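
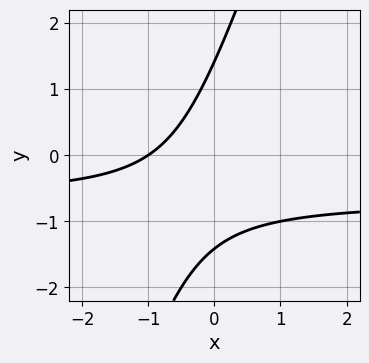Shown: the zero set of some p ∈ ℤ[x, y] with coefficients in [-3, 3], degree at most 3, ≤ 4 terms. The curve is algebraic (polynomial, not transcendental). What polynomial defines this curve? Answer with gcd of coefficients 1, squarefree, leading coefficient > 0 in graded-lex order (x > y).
3*x*y - y^2 + 2*x + 2

First, degree: no degree-1 curve has this shape, so deg p = 2.
Then, observable constraints: it meets the x-axis at x = -1 (among the integer gridlines).
Finally, together with the visible shape, these determine p as stated.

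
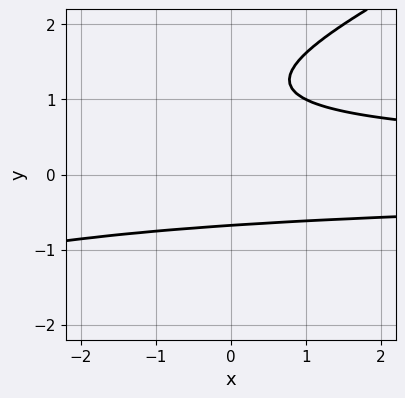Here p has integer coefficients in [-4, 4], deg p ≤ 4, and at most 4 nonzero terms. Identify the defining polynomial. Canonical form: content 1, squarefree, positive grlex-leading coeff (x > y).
x*y^2 - 2*y^3 + 3*y^2 - 2

First, deg p = 3.
Then, from the visible intercepts: no x-intercept at any integer in the box.
Finally, solving for integer coefficients yields p as stated.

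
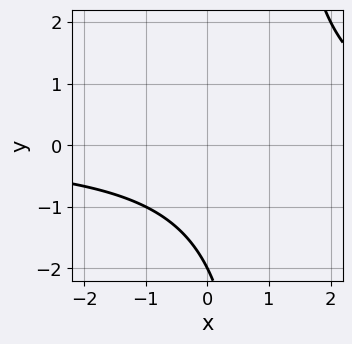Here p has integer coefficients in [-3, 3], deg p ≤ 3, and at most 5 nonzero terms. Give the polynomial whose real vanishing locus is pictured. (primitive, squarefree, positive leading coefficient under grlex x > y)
(a) deg p = 2. The shape is more complex than any degree-1 curve.
(b) Checking where it meets the axes: the curve avoids every integer x-axis point in the box; one y-axis crossing is at y = -2.
(c) Putting this together gives p.

x*y - y - 2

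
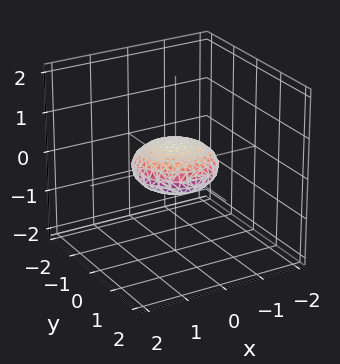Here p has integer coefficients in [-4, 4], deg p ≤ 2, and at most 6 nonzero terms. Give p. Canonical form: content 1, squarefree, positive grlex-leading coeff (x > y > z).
deg p = 2. No degree-1 surface has this shape.
Symmetries: rotational symmetry about the z-axis ⇒ p depends on x, y only through x² + y².
Checking where it meets the axes: a circular section at z = 0 has radius exactly 1; the y-axis gridline crossings are at y ∈ {-1, 1}; among the integer gridlines, it crosses the x-axis at x ∈ {-1, 1}.
Putting this together gives p.

x^2 + y^2 + 3*z^2 - 1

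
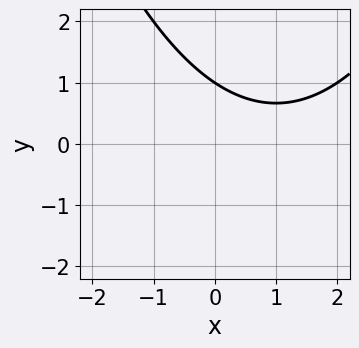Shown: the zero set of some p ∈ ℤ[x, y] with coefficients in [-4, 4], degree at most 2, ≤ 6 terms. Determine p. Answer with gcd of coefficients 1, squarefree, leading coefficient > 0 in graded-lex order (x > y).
x^2 - 2*x - 3*y + 3

(a) Degree: a generic line meets the curve in up to 2 points, so deg p = 2.
(b) Observable constraints: it misses every integer gridline on the x-axis; one y-axis crossing is at y = 1.
(c) Assembling these constraints gives the stated polynomial.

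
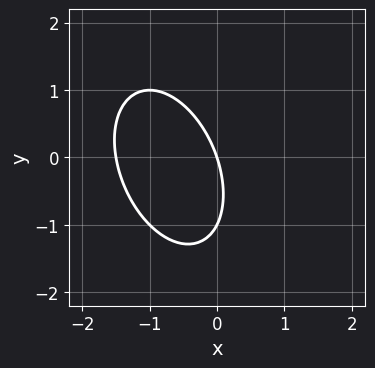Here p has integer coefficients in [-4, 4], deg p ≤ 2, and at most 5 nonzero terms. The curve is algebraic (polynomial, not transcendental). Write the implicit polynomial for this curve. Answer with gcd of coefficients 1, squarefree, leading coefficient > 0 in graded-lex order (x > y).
2*x^2 + x*y + y^2 + 3*x + y

Degree: a generic line meets the curve in up to 2 points, so deg p = 2.
Observable constraints: one x-axis crossing is at x = 0; the y-axis gridline crossings are at y ∈ {-1, 0}.
These observations pin down the coefficients.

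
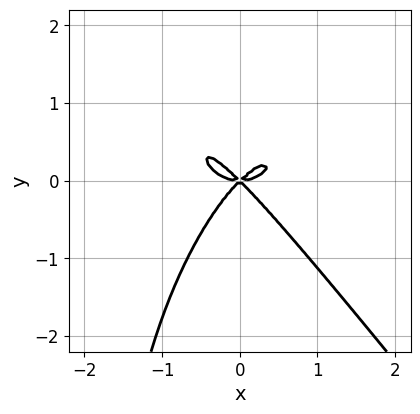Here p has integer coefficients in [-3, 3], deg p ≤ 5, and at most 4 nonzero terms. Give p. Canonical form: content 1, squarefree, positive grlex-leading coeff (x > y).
2*x^4 + x*y^3 - 2*x^2*y + 2*y^3

1. Degree: no degree-3 curve has this shape, so deg p = 4.
2. From the axis intercepts and sections: it crosses the y-axis at the gridline y = 0; one x-axis crossing is at x = 0.
3. Solving for integer coefficients yields p as stated.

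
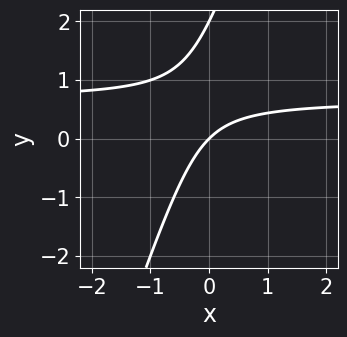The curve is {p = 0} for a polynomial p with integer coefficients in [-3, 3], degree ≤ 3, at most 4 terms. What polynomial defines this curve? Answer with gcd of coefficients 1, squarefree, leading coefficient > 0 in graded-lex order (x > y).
3*x*y - y^2 - 2*x + 2*y

(a) Degree: a generic line meets the curve in up to 2 points, so deg p = 2.
(b) Against the integer gridlines: one x-axis crossing is at x = 0; the y-axis gridline crossings are at y ∈ {0, 2}.
(c) Solving for integer coefficients yields p as stated.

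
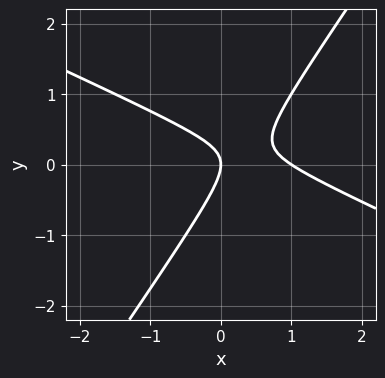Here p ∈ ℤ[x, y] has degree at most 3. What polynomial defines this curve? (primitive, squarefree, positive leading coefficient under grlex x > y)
2*x^2 + 3*x*y - 3*y^2 - 2*x

First, deg p = 2. No degree-1 curve has this shape.
Next, reading off the gridlines: it meets the y-axis at y = 0 (among the integer gridlines); the x-axis gridline crossings are at x ∈ {0, 1}.
Finally, together with the visible shape, these determine p as stated.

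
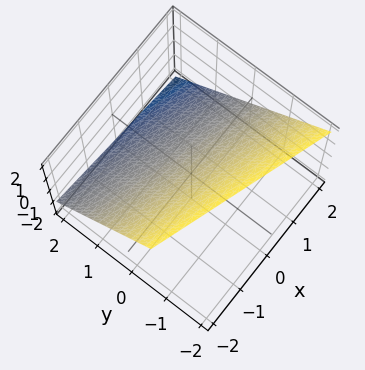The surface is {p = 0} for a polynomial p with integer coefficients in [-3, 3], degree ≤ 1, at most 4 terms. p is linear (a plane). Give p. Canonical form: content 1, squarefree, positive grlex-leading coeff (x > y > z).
1. deg p = 1. Every cross-section is a straight line — this is a plane.
2. Reading off the gridlines: one x-axis crossing is at x = 2.
3. These observations pin down the coefficients.

x + 3*y + 3*z - 2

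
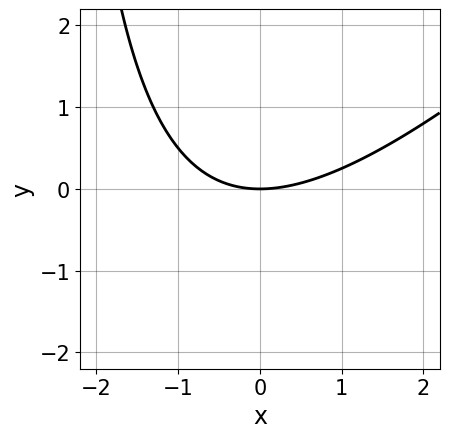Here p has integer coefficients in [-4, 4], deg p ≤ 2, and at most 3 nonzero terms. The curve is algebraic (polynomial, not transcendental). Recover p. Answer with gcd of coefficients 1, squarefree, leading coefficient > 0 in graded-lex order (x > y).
x^2 - x*y - 3*y

1. The degree is 2 — no degree-1 curve has this shape.
2. Observable constraints: it meets the y-axis at y = 0 (among the integer gridlines); it meets the x-axis at x = 0 (among the integer gridlines).
3. The integer polynomial consistent with all of this is the stated p.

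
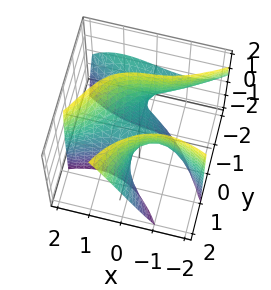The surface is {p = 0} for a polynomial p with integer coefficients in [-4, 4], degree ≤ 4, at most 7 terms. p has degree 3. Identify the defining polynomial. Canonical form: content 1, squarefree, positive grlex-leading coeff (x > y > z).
Degree: no degree-2 surface has this shape, so deg p = 3.
Checking where it meets the axes: it meets the x-axis at x = 0 (among the integer gridlines); the visible y-axis segment lies entirely on the surface; one z-axis crossing is at z = 0.
Fitting integer coefficients to these (and the overall shape) gives p.

x^3 - 2*x*y^2 + 2*y^2*z - 3*x*y - 2*z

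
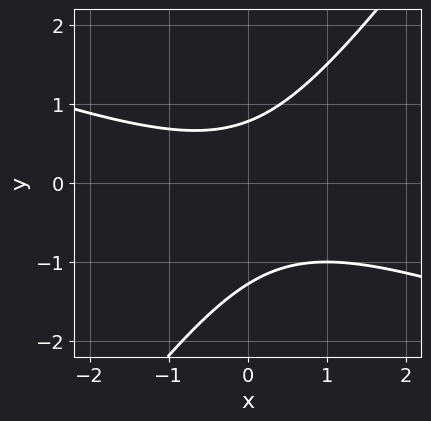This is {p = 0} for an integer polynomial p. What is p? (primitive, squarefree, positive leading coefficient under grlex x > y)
(a) The degree is 2 — the shape is more complex than any degree-1 curve.
(b) From the visible intercepts: it misses every integer gridline on the x-axis.
(c) Fitting integer coefficients to these (and the overall shape) gives p.

x^2 + 2*x*y - 2*y^2 - y + 2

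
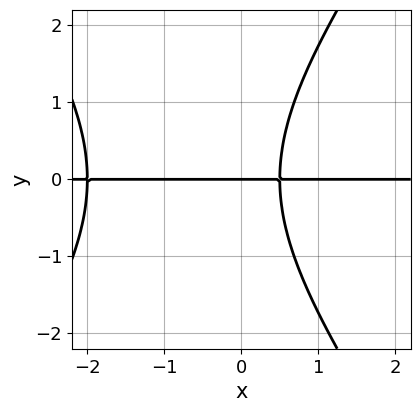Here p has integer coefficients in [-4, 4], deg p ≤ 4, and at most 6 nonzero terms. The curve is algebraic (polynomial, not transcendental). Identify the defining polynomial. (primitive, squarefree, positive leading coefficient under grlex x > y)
(a) deg p = 3. No degree-2 curve has this shape.
(b) Reading off the gridlines: it crosses the y-axis at the gridline y = 0; every point of the x-axis in the box is on the curve.
(c) Assembling these constraints gives the stated polynomial.

2*x^2*y - y^3 + 3*x*y - 2*y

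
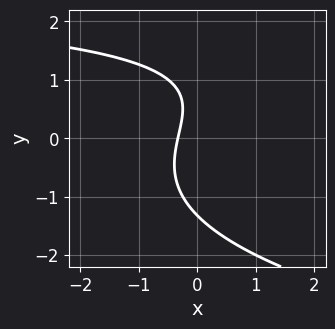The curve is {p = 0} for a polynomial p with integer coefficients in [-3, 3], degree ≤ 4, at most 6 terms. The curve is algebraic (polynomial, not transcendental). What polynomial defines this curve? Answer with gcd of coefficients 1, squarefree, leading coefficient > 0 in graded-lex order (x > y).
(a) Degree: a generic line meets the curve in up to 3 points, so deg p = 3.
(b) The integer polynomial consistent with all of this is the stated p.

y^3 - x*y + 3*x - y + 1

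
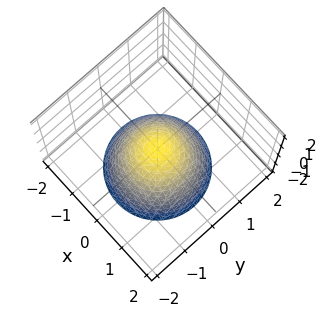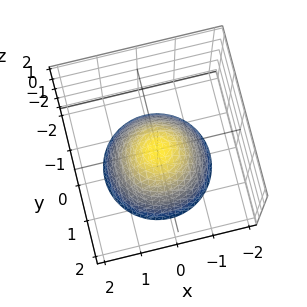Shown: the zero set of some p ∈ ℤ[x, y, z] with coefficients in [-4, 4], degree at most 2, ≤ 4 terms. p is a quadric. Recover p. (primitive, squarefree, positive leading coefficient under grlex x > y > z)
x^2 + y^2 + z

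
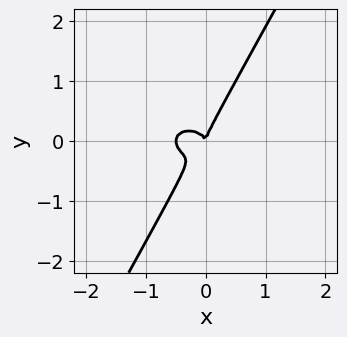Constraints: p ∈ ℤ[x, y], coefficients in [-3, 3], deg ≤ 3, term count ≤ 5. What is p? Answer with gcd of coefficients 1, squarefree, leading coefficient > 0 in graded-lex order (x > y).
First, degree: the shape is more complex than any degree-2 curve, so deg p = 3.
Then, checking where it meets the axes: it crosses the x-axis at the gridline x = 0; it crosses the y-axis at the gridline y = 0.
Finally, assembling these constraints gives the stated polynomial.

2*x^3 + 3*x*y^2 - 2*y^3 + x^2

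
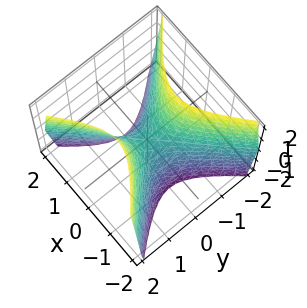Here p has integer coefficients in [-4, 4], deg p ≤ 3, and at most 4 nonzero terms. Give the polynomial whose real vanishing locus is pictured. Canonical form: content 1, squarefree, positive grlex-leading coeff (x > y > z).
2*x^2 - 2*y^2 + z

The degree is 2 — a saddle surface; a quadric.
Symmetries: it's symmetric under x → −x, forcing even powers of x; mirror symmetry y ↦ −y ⇒ only even powers of y.
Observable constraints: one y-axis crossing is at y = 0; one x-axis crossing is at x = 0; it meets the z-axis at z = 0 (among the integer gridlines).
Assembling these constraints gives the stated polynomial.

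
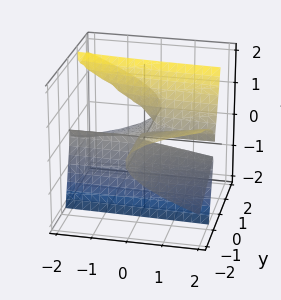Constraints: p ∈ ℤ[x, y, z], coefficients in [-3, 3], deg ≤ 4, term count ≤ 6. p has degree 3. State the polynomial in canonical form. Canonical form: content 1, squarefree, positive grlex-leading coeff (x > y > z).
x*y^2 + 3*y*z^2 - z^3 - y*z

First, the degree is 3 — the shape is more complex than any degree-2 surface.
Then, checking where it meets the axes: the visible x-axis segment lies entirely on the surface; one z-axis crossing is at z = 0; the visible y-axis segment lies entirely on the surface.
Finally, fitting integer coefficients to these (and the overall shape) gives p.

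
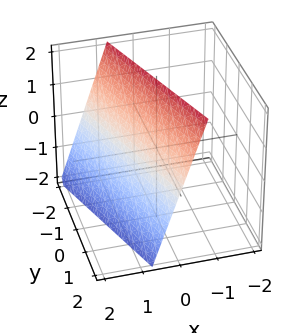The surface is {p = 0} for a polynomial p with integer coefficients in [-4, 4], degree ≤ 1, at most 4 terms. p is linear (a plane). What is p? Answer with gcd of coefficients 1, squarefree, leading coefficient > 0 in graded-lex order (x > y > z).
3*x + y + z - 2

deg p = 1. The surface is flat (a plane).
From the visible intercepts: one z-axis crossing is at z = 2; one y-axis crossing is at y = 2.
Assembling these constraints gives the stated polynomial.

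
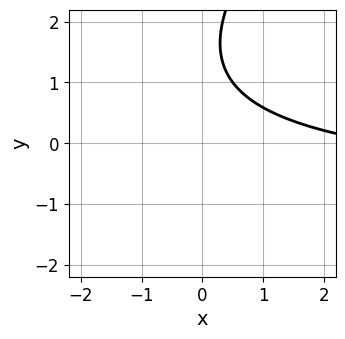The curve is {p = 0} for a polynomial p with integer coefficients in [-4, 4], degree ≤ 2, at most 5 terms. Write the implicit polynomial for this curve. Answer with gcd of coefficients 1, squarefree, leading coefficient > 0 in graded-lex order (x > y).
x*y - y^2 + x + 3*y - 3

(a) deg p = 2. The shape is more complex than any degree-1 curve.
(b) Reading off the gridlines: no y-intercept at any integer in the box; it misses every integer gridline on the x-axis.
(c) Solving for integer coefficients yields p as stated.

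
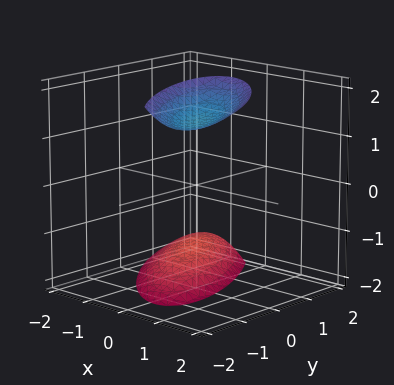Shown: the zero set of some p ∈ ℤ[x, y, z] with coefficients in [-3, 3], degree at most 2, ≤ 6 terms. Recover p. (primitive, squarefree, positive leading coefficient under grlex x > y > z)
The picture has 2 separate pieces. They look like related sheets of one shape, so recover p as a whole.
The degree is 2 — a generic line meets the surface in up to 2 points.
From the axis intercepts and sections: the surface avoids every integer x-axis point in the box; no y-intercept at any integer in the box.
Putting this together gives p.

2*x^2 + 2*x*y - x*z + y^2 - z^2 + 3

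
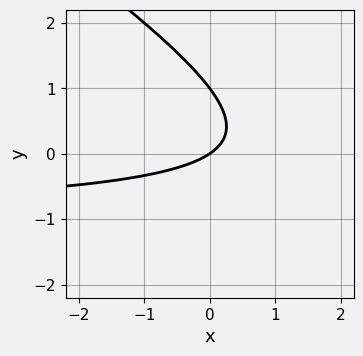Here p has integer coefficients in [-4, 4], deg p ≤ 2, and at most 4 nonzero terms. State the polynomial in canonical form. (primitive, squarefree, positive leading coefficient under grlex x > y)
(a) deg p = 2. A generic line meets the curve in up to 2 points.
(b) Checking where it meets the axes: it meets the x-axis at x = 0 (among the integer gridlines); the y-axis gridline crossings are at y ∈ {0, 1}.
(c) Matching integer coefficients to the picture gives p.

2*x*y + 3*y^2 + 2*x - 3*y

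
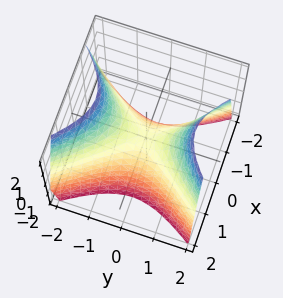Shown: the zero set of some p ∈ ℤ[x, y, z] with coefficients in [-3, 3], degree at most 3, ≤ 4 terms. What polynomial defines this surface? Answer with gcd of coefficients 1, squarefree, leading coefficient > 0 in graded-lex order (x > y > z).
1. deg p = 2. A saddle surface; a quadric.
2. Symmetries: it's symmetric under y → −y, forcing even powers of y; it's symmetric under x → −x, forcing even powers of x.
3. Observable constraints: it meets the z-axis at z = 0 (among the integer gridlines); it crosses the y-axis at the gridline y = 0; it meets the x-axis at x = 0 (among the integer gridlines).
4. The integer polynomial consistent with all of this is the stated p.

3*x^2 - 2*y^2 + 2*z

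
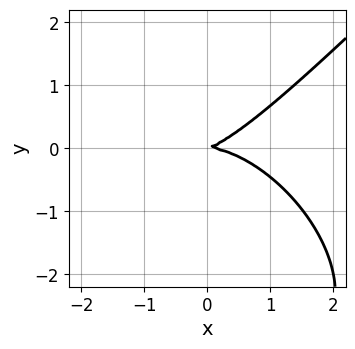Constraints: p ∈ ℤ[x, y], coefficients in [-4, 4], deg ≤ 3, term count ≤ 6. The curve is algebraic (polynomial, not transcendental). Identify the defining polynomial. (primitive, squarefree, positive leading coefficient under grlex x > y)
x^3 - y^3 + x*y - 3*y^2

(a) deg p = 3. The shape is more complex than any degree-2 curve.
(b) Checking where it meets the axes: it crosses the x-axis at the gridline x = 0; it crosses the y-axis at the gridline y = 0.
(c) Assembling these constraints gives the stated polynomial.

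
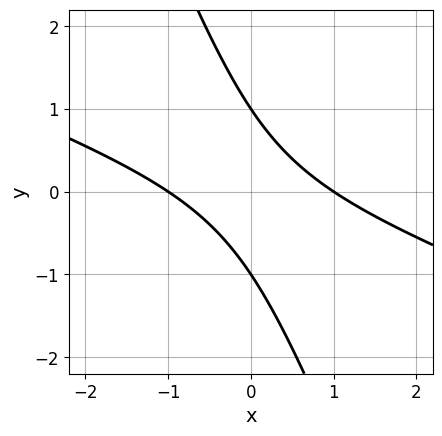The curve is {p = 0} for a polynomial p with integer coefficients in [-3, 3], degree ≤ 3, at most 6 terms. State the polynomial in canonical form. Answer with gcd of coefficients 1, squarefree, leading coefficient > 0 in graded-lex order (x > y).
x^2 + 3*x*y + y^2 - 1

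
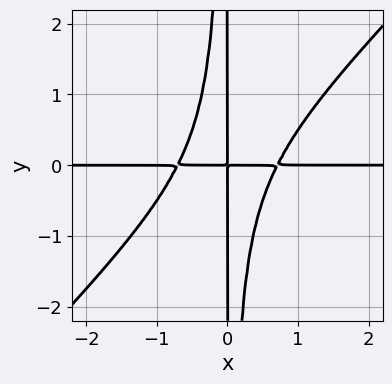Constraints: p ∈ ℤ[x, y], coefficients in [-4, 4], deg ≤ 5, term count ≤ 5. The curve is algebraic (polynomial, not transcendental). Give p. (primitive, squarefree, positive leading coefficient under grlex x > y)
2*x^3*y - 2*x^2*y^2 - x*y

1. The degree is 4 — the shape is more complex than any degree-3 curve.
2. From the visible intercepts: the visible y-axis segment lies entirely on the curve; the visible x-axis segment lies entirely on the curve.
3. These observations pin down the coefficients.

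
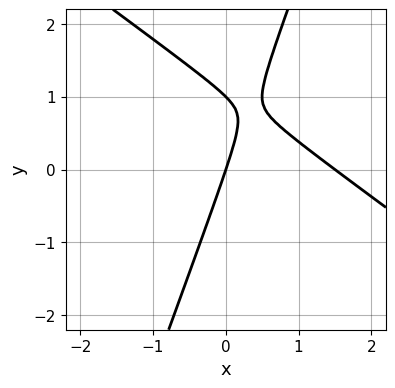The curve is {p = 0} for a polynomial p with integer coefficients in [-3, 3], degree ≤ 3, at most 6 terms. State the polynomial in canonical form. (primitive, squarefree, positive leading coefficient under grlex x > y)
2*x^2 + 2*x*y - y^2 - 3*x + y

1. The degree is 2 — no degree-1 curve has this shape.
2. From the visible intercepts: one x-axis crossing is at x = 0; among the integer gridlines, it crosses the y-axis at y ∈ {0, 1}.
3. Together with the visible shape, these determine p as stated.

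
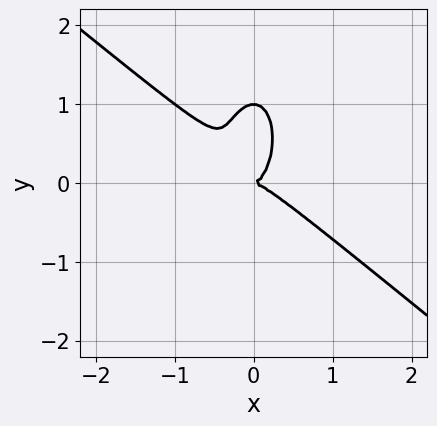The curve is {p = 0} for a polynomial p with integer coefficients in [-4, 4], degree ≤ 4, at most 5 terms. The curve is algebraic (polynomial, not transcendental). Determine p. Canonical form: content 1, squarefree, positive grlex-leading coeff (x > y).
3*x^3 + 3*x^2*y + y^3 - y^2

(a) Degree: a generic line meets the curve in up to 3 points, so deg p = 3.
(b) Checking where it meets the axes: one x-axis crossing is at x = 0; the y-axis gridline crossings are at y ∈ {0, 1}.
(c) Solving for integer coefficients yields p as stated.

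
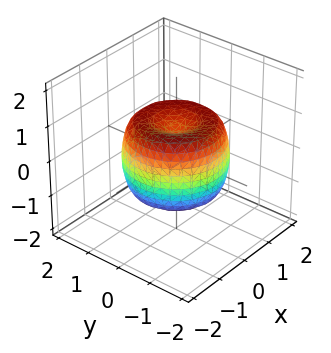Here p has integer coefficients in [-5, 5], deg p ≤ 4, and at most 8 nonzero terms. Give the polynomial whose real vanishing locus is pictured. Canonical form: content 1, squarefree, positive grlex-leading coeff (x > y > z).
2*x^4 + 4*x^2*y^2 + 2*y^4 - 3*x^2 - 3*y^2 + 2*z^2 - 1

Degree: the shape is more complex than any degree-3 surface, so deg p = 4.
Symmetries: the surface is invariant under rotation about z: p = q(x² + y², z).
From the axis intercepts and sections: a circular section at z = -1 has radius between 0 and 1.
Together with the visible shape, these determine p as stated.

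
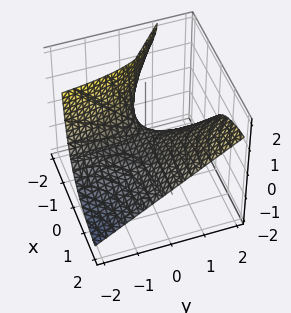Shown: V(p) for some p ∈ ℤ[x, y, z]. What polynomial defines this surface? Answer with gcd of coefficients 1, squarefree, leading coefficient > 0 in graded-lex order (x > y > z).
The degree is 2 — a generic line meets the surface in up to 2 points.
Observable constraints: the visible y-axis segment lies entirely on the surface; one z-axis crossing is at z = 0.
Solving for integer coefficients yields p as stated.

x*y - x*z - z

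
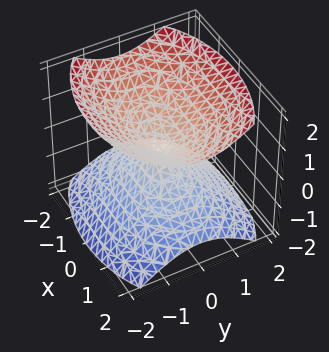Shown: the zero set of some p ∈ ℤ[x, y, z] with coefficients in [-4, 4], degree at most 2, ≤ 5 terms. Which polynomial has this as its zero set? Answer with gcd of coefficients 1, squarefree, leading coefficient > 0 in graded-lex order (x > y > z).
First, I count 2 distinct pieces. They look like related sheets of one shape, so recover p as a whole.
Next, deg p = 2. A double cone through the origin; a quadric.
Then, symmetries: it's symmetric under y → −y, forcing even powers of y; it's symmetric under z → −z, forcing even powers of z; it's symmetric under x → −x, forcing even powers of x.
Then, from the axis intercepts and sections: it crosses the y-axis at the gridline y = 0; it crosses the x-axis at the gridline x = 0; one z-axis crossing is at z = 0.
Finally, these observations pin down the coefficients.

x^2 + 2*y^2 - 2*z^2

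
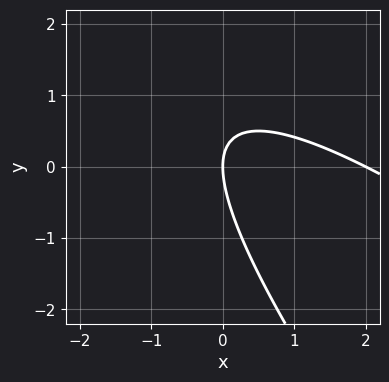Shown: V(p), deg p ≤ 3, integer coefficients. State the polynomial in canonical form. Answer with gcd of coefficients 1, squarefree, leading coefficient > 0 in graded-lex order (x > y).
deg p = 2. The shape is more complex than any degree-1 curve.
Checking where it meets the axes: among the integer gridlines, it crosses the x-axis at x ∈ {0, 2}; one y-axis crossing is at y = 0.
Matching integer coefficients to the picture gives p.

x^2 + 2*x*y + y^2 - 2*x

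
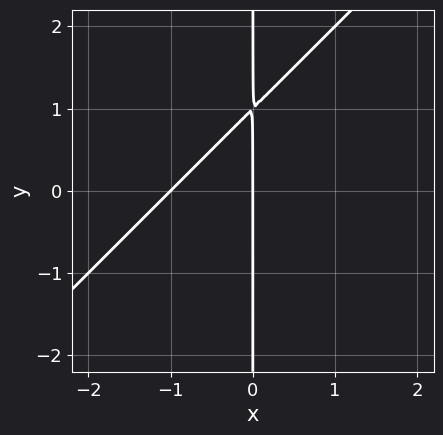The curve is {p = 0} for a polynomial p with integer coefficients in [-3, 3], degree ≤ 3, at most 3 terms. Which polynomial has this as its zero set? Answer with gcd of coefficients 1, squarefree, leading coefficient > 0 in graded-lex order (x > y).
x^2 - x*y + x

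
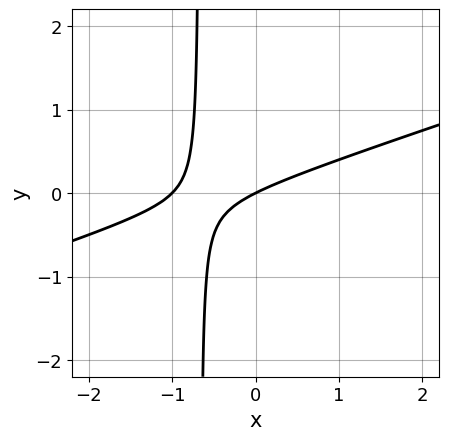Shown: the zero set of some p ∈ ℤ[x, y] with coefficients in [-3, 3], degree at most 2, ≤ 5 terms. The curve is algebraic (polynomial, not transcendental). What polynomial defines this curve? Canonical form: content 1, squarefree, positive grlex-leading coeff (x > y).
x^2 - 3*x*y + x - 2*y

First, the degree is 2 — a generic line meets the curve in up to 2 points.
Next, reading off the gridlines: it meets the y-axis at y = 0 (among the integer gridlines); among the integer gridlines, it crosses the x-axis at x ∈ {-1, 0}.
Finally, assembling these constraints gives the stated polynomial.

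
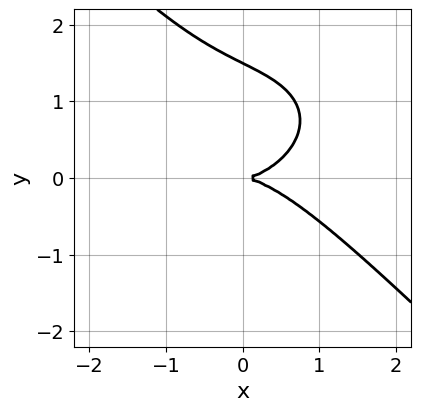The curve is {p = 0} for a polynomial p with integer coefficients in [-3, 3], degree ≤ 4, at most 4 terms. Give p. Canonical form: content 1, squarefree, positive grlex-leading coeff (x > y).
x^3 + x*y^2 + 2*y^3 - 3*y^2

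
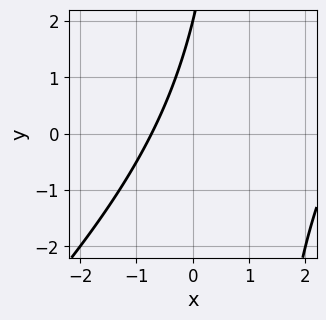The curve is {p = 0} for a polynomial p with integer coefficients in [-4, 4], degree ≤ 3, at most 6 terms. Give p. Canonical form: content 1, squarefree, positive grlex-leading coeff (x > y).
First, deg p = 2. A generic line meets the curve in up to 2 points.
Then, from the axis intercepts and sections: it meets the y-axis at y = 2 (among the integer gridlines).
Finally, putting this together gives p.

x^2 - x*y - 2*x + y - 2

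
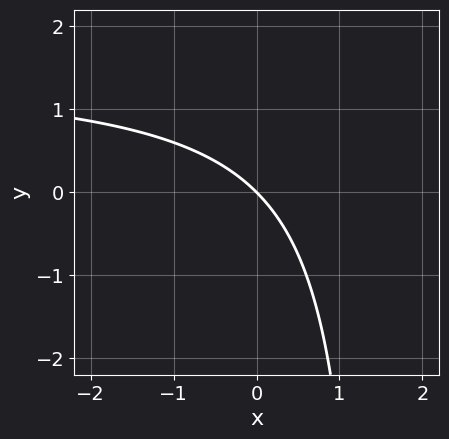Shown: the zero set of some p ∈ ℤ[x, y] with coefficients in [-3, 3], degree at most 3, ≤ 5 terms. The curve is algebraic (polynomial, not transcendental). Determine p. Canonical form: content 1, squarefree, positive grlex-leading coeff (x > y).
2*x*y - 3*x - 3*y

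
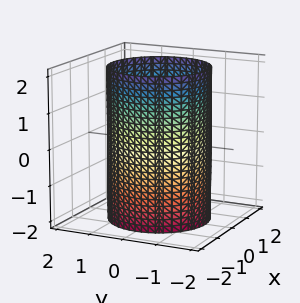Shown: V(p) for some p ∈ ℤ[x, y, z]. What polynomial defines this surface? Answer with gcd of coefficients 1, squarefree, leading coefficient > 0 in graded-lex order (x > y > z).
x^2 + y^2 - 2

First, degree: a cylinder; a quadric, so deg p = 2.
Then, symmetries: the surface is invariant under rotation about z: p = q(x² + y², z); the z ↦ −z reflection is a symmetry, so z appears only in even powers.
Next, from the axis intercepts and sections: a circular section at z = 2 has radius between 1 and 2; the surface avoids every integer z-axis point in the box.
Finally, assembling these constraints gives the stated polynomial.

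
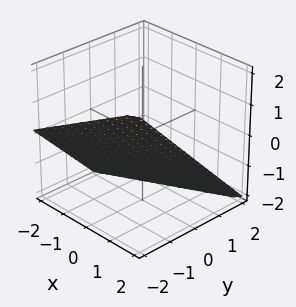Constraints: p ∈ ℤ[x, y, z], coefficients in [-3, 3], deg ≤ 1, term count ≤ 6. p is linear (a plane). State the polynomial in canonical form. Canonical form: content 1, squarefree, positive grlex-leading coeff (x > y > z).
x - 2*y - 2*z - 2

First, degree: every cross-section is a straight line — this is a plane, so deg p = 1.
Then, observable constraints: it meets the z-axis at z = -1 (among the integer gridlines); one y-axis crossing is at y = -1.
Finally, together with the visible shape, these determine p as stated. Check: (2, 0, 0) on the x-axis lies on the surface, and p(2, 0, 0) = 0. ✓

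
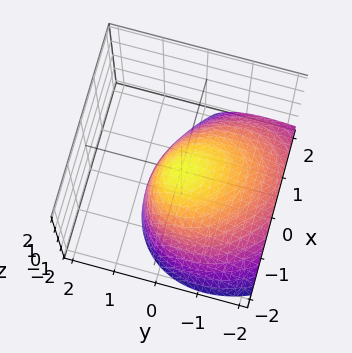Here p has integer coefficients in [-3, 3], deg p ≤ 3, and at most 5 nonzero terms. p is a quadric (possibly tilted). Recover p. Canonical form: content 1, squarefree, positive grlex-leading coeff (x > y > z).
1. deg p = 2.
2. From the axis intercepts and sections: it meets the y-axis at y = 0 (among the integer gridlines); it meets the z-axis at z = 0 (among the integer gridlines).
3. Fitting integer coefficients to these (and the overall shape) gives p.

2*x^2 + x*y + 2*y^2 - 3*y*z + 3*z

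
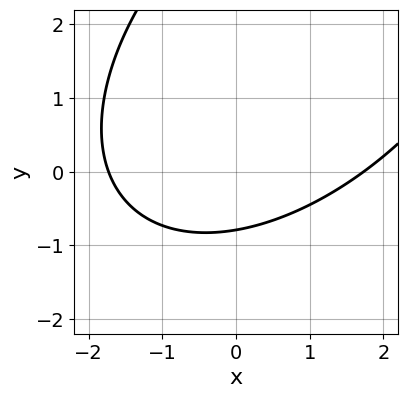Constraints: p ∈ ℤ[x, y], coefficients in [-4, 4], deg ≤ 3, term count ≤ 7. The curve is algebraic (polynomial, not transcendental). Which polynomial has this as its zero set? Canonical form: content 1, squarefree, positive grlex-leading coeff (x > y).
x^2 - x*y + y^2 - 3*y - 3

1. Degree: no degree-1 curve has this shape, so deg p = 2.
2. The integer polynomial consistent with all of this is the stated p.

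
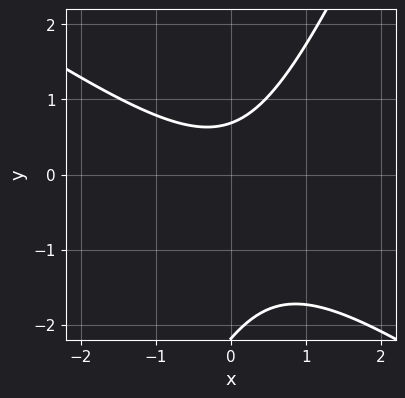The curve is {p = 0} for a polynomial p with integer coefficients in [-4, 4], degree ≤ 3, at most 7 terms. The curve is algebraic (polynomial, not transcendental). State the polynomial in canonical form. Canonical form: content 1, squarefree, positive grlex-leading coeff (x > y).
3*x^2 + 3*x*y - 2*y^2 - 3*y + 3

1. Degree: a generic line meets the curve in up to 2 points, so deg p = 2.
2. From the axis intercepts and sections: it misses every integer gridline on the x-axis.
3. Together with the visible shape, these determine p as stated.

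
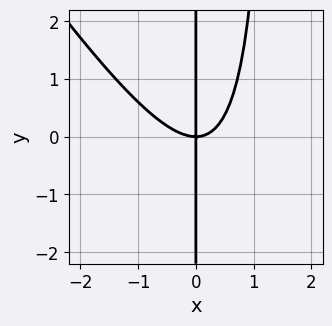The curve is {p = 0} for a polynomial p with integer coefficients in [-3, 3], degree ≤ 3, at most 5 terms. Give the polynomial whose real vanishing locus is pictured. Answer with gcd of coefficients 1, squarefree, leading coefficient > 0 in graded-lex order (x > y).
3*x^3 + 2*x^2*y - 3*x*y

deg p = 3. A generic line meets the curve in up to 3 points.
Checking where it meets the axes: every point of the y-axis in the box is on the curve; it crosses the x-axis at the gridline x = 0.
Assembling these constraints gives the stated polynomial.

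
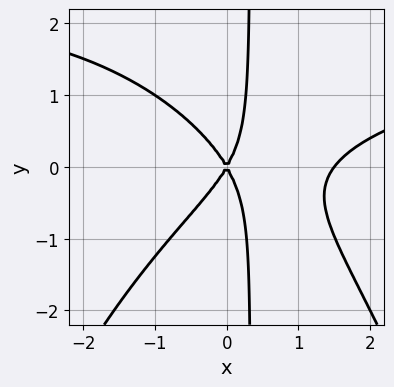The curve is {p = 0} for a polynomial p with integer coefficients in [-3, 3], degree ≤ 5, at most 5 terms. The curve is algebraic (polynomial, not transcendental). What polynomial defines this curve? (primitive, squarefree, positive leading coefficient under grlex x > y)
x^3*y - 2*x^3 + 3*x*y^2 + 3*x^2 - y^2

Degree: no degree-3 curve has this shape, so deg p = 4.
Against the integer gridlines: one x-axis crossing is at x = 0; one y-axis crossing is at y = 0.
The integer polynomial consistent with all of this is the stated p.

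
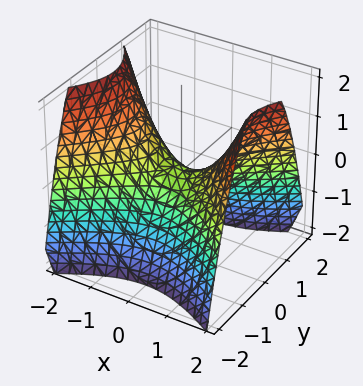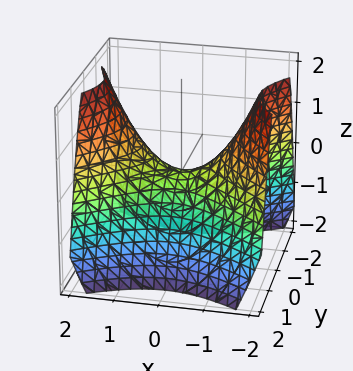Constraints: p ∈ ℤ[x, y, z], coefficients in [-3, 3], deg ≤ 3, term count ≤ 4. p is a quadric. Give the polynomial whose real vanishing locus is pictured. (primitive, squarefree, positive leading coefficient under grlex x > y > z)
First, the degree is 2 — a hyperbolic paraboloid; a quadric.
Next, symmetries: the x ↦ −x reflection is a symmetry, so x appears only in even powers; it's symmetric under y → −y, forcing even powers of y.
Next, from the visible intercepts: it crosses the x-axis at the gridline x = 0; one y-axis crossing is at y = 0; it crosses the z-axis at the gridline z = 0.
Finally, fitting integer coefficients to these (and the overall shape) gives p.

2*x^2 - 3*y^2 - 3*z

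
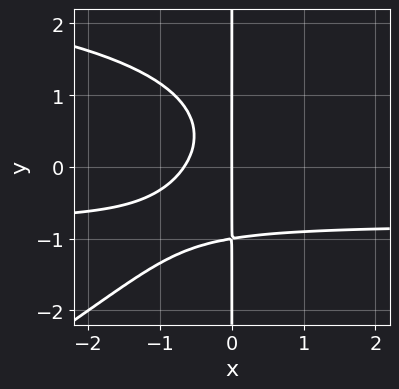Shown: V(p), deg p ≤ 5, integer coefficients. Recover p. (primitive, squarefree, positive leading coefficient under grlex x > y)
1. deg p = 4. No degree-3 curve has this shape.
2. Reading off the gridlines: it crosses the x-axis at the gridline x = 0; the visible y-axis segment lies entirely on the curve.
3. Matching integer coefficients to the picture gives p.

x^2*y^2 - 2*x*y^3 - 3*x^2*y - 3*x^2 - 2*x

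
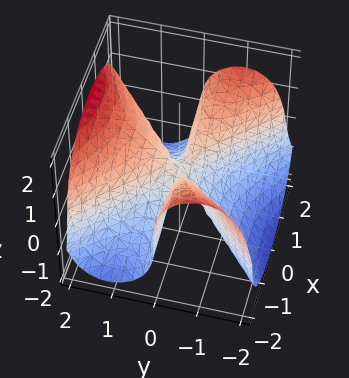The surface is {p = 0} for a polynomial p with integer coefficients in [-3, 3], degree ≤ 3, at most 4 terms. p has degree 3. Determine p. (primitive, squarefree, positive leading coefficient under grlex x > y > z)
Degree: the shape is more complex than any degree-2 surface, so deg p = 3.
Against the integer gridlines: every point of the x-axis in the box is on the surface; it crosses the z-axis at the gridline z = 0.
Fitting integer coefficients to these (and the overall shape) gives p.

3*x^2*y - 3*y^3 + y^2*z + 2*z^3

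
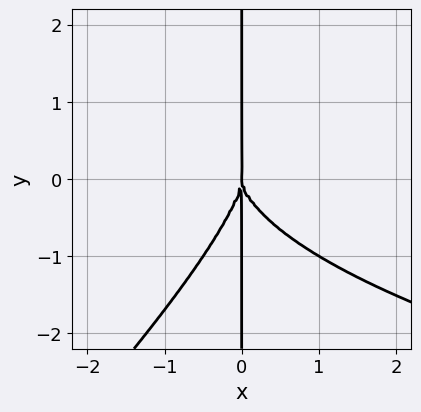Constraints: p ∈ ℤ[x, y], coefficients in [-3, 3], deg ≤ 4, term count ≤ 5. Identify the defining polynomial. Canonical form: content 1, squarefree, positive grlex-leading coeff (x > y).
x^2*y^2 - x*y^3 - 2*x^3

Degree: the shape is more complex than any degree-3 curve, so deg p = 4.
Checking where it meets the axes: the visible y-axis segment lies entirely on the curve; it crosses the x-axis at the gridline x = 0.
Together with the visible shape, these determine p as stated.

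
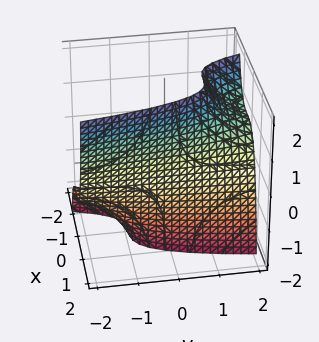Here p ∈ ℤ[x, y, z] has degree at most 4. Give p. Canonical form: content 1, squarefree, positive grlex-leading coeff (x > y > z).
2*x^3 + y*z - 2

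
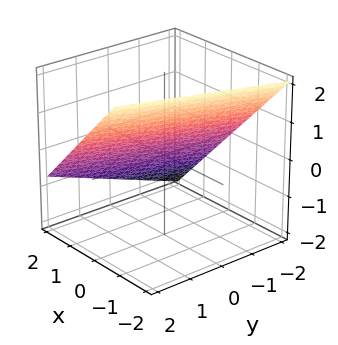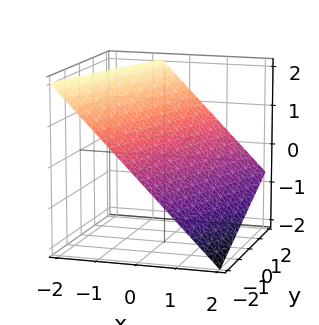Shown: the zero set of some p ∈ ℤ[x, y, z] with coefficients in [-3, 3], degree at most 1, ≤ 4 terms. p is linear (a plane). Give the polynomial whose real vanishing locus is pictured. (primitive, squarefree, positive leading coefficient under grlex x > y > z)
First, degree: every cross-section is a straight line — this is a plane, so deg p = 1.
Next, reading off the gridlines: it meets the y-axis at y = -2 (among the integer gridlines).
Finally, these observations pin down the coefficients.

3*x - y + 3*z - 2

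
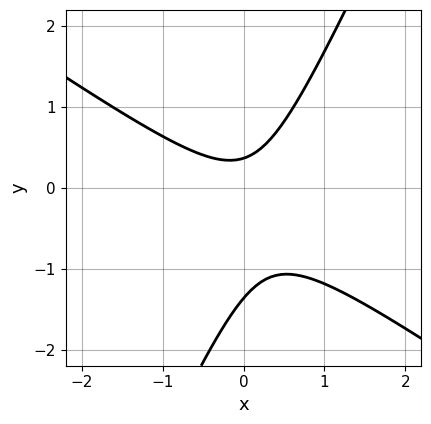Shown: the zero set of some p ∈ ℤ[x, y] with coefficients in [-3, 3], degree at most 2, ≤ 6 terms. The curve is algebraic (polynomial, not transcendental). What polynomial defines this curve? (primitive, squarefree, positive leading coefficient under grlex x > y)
1. Degree: the shape is more complex than any degree-1 curve, so deg p = 2.
2. Observable constraints: it misses every integer gridline on the x-axis.
3. Assembling these constraints gives the stated polynomial.

3*x^2 + 3*x*y - 2*y^2 - 2*y + 1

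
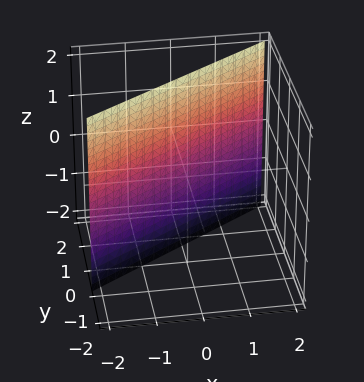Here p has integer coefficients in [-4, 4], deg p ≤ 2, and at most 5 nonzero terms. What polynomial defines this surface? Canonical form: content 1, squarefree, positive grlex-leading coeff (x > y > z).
2*x - 3*y + 2

First, degree: the surface is flat (a plane), so deg p = 1.
Then, observable constraints: it meets the x-axis at x = -1 (among the integer gridlines); the surface avoids every integer z-axis point in the box.
Finally, these observations pin down the coefficients.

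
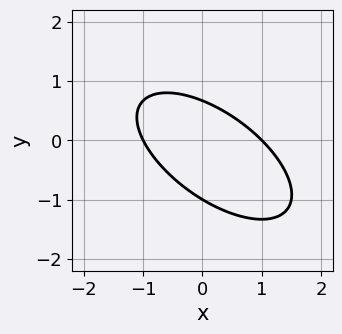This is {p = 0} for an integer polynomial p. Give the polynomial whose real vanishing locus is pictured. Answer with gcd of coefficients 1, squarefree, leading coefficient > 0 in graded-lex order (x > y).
2*x^2 + 3*x*y + 3*y^2 + y - 2

First, degree: no degree-1 curve has this shape, so deg p = 2.
Then, against the integer gridlines: it meets the y-axis at y = -1 (among the integer gridlines); among the integer gridlines, it crosses the x-axis at x ∈ {-1, 1}.
Finally, putting this together gives p.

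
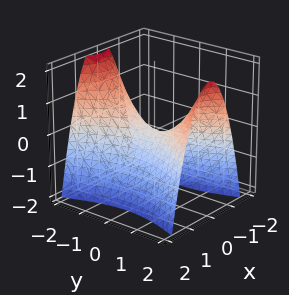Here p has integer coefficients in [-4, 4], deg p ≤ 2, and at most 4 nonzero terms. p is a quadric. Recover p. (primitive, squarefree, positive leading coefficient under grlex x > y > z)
3*x^2 - y^2 + 2*z

First, the degree is 2 — a saddle surface; a quadric.
Next, symmetries: it's symmetric under y → −y, forcing even powers of y; the x ↦ −x reflection is a symmetry, so x appears only in even powers.
Next, reading off the gridlines: one x-axis crossing is at x = 0; one z-axis crossing is at z = 0.
Finally, assembling these constraints gives the stated polynomial.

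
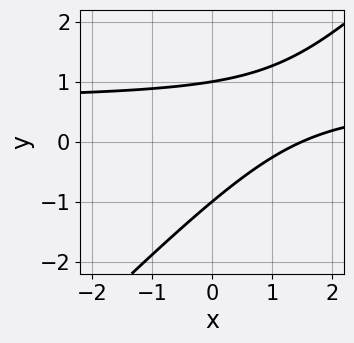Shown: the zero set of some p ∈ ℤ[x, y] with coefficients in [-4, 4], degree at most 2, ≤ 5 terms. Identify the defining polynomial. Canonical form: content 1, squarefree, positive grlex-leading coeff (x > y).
3*x*y - 3*y^2 - 2*x + 3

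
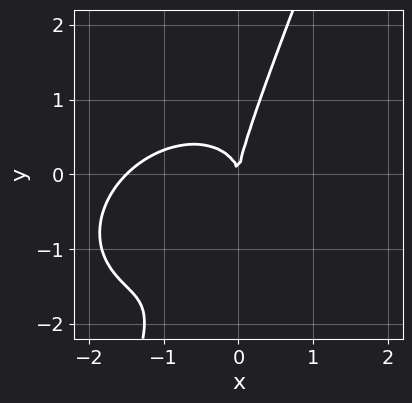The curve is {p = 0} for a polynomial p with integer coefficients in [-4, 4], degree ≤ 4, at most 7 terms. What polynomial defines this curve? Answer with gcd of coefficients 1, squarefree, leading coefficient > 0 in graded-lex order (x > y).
2*x^3 - 2*x^2*y + 3*x*y^2 - y^3 + 3*x^2

1. Degree: the shape is more complex than any degree-2 curve, so deg p = 3.
2. From the axis intercepts and sections: one x-axis crossing is at x = 0; it meets the y-axis at y = 0 (among the integer gridlines).
3. Matching integer coefficients to the picture gives p.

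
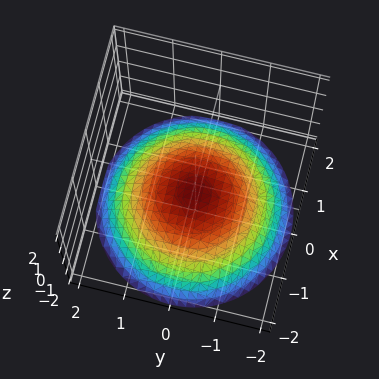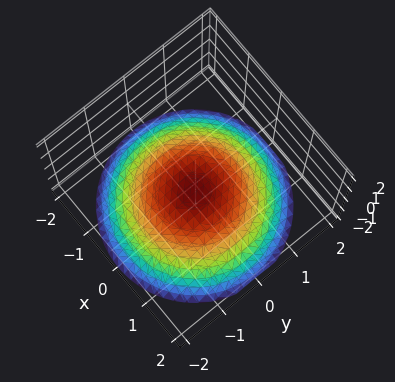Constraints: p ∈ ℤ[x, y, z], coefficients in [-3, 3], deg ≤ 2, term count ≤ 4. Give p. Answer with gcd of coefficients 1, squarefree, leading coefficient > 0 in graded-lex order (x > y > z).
Degree: the shape is more complex than any degree-1 surface, so deg p = 2.
Symmetries: rotational symmetry about the z-axis ⇒ p depends on x, y only through x² + y².
Observable constraints: it misses every integer gridline on the y-axis; a circular section at z = -1 has radius exactly 1; no x-intercept at any integer in the box.
Matching integer coefficients to the picture gives p.

x^2 + y^2 + 3*z + 2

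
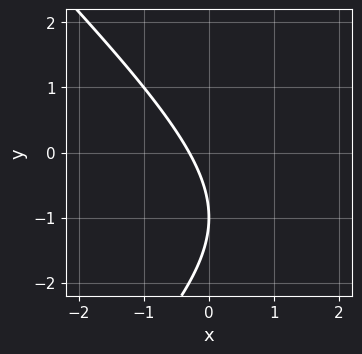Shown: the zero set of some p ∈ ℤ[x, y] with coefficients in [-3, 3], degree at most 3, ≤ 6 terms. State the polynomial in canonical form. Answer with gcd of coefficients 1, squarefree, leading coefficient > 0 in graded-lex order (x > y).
First, degree: no degree-1 curve has this shape, so deg p = 2.
Then, checking where it meets the axes: one y-axis crossing is at y = -1.
Finally, assembling these constraints gives the stated polynomial.

x^2 - y^2 - 3*x - 2*y - 1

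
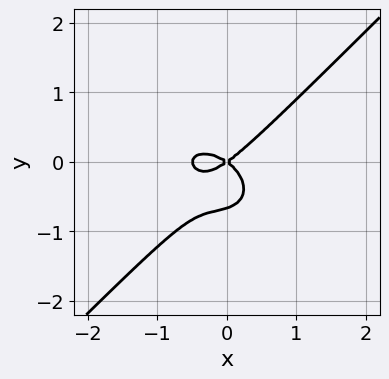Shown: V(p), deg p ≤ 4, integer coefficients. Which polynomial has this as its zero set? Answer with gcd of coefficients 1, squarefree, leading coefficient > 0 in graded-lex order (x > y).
(a) deg p = 3.
(b) Reading off the gridlines: it meets the y-axis at y = 0 (among the integer gridlines); it meets the x-axis at x = 0 (among the integer gridlines).
(c) Putting this together gives p.

2*x^3 + x*y^2 - 3*y^3 + x^2 - 2*y^2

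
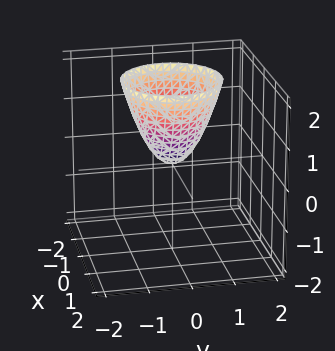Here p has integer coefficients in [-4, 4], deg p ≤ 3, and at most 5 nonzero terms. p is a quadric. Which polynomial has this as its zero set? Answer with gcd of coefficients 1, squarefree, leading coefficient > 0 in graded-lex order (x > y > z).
3*x^2 + 3*y^2 - 2*z

First, the degree is 2 — a paraboloid; a quadric.
Next, symmetries: the z-axis is an axis of rotation, so x and y enter only as x² + y².
Then, from the axis intercepts and sections: one x-axis crossing is at x = 0; a circular section at z = 2 has radius between 1 and 2; it meets the y-axis at y = 0 (among the integer gridlines); it crosses the z-axis at the gridline z = 0.
Finally, together with the visible shape, these determine p as stated.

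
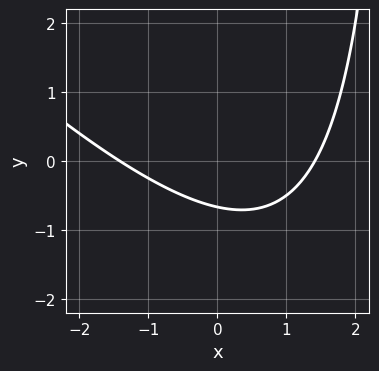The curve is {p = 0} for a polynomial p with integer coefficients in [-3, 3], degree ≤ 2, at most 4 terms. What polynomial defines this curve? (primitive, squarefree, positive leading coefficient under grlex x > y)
x^2 + x*y - 3*y - 2

(a) Degree: the shape is more complex than any degree-1 curve, so deg p = 2.
(b) Putting this together gives p.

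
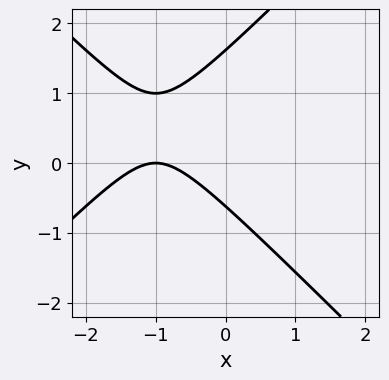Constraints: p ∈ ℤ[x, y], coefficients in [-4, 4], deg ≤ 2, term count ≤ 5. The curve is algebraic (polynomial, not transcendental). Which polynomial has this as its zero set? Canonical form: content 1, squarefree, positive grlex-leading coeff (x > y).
x^2 - y^2 + 2*x + y + 1

1. The degree is 2 — no degree-1 curve has this shape.
2. Checking where it meets the axes: one x-axis crossing is at x = -1.
3. Putting this together gives p.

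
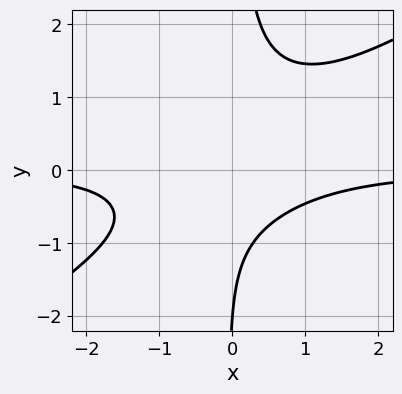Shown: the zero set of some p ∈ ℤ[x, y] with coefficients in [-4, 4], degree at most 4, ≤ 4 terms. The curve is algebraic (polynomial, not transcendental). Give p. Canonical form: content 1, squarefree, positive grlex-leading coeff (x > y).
2*x^2*y - 3*x*y^2 + y + 2

The degree is 3 — a generic line meets the curve in up to 3 points.
Checking where it meets the axes: it meets the y-axis at y = -2 (among the integer gridlines); the curve avoids every integer x-axis point in the box.
Fitting integer coefficients to these (and the overall shape) gives p.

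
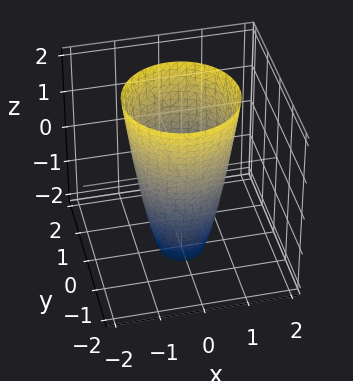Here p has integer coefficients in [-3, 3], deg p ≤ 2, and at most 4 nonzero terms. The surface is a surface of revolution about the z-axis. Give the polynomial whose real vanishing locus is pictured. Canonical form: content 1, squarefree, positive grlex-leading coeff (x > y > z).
3*x^2 + 3*y^2 - z - 3

1. Degree: no degree-1 surface has this shape, so deg p = 2.
2. Symmetry: the surface is invariant under rotation about z: p = q(x² + y², z).
3. Checking where it meets the axes: among the integer gridlines, it crosses the y-axis at y ∈ {-1, 1}; among the integer gridlines, it crosses the x-axis at x ∈ {-1, 1}; the surface avoids every integer z-axis point in the box.
4. The integer polynomial consistent with all of this is the stated p.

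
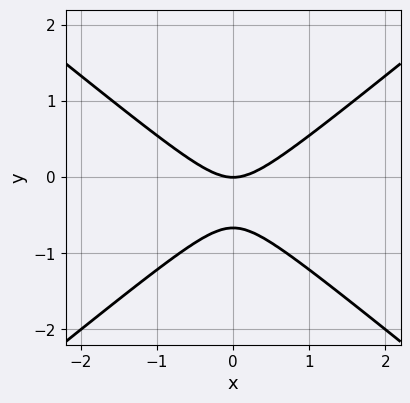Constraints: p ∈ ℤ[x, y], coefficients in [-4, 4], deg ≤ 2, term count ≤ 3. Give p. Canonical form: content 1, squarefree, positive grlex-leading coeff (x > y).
2*x^2 - 3*y^2 - 2*y

(a) Degree: a generic line meets the curve in up to 2 points, so deg p = 2.
(b) Symmetries: the x ↦ −x reflection is a symmetry, so x appears only in even powers.
(c) Reading off the gridlines: it meets the x-axis at x = 0 (among the integer gridlines); one y-axis crossing is at y = 0.
(d) The integer polynomial consistent with all of this is the stated p.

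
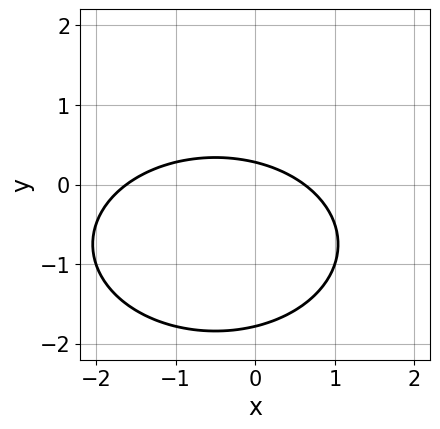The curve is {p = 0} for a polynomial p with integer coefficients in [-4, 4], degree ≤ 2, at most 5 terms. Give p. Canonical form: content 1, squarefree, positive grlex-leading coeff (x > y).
The degree is 2 — a generic line meets the curve in up to 2 points.
Solving for integer coefficients yields p as stated.

x^2 + 2*y^2 + x + 3*y - 1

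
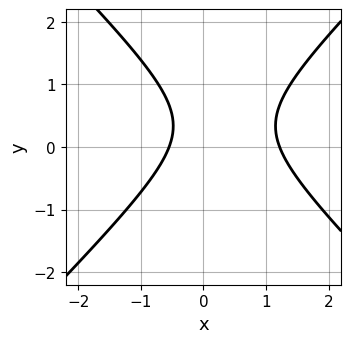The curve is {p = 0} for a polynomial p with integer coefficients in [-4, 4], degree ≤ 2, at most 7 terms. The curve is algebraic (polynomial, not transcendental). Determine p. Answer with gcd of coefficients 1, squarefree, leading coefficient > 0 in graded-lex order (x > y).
3*x^2 - 3*y^2 - 2*x + 2*y - 2

First, deg p = 2.
Next, from the axis intercepts and sections: it misses every integer gridline on the y-axis.
Finally, assembling these constraints gives the stated polynomial.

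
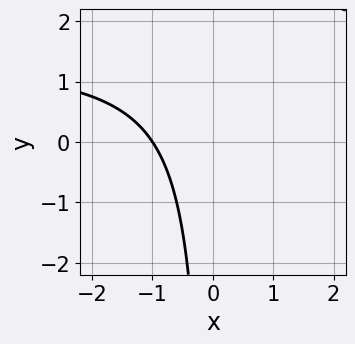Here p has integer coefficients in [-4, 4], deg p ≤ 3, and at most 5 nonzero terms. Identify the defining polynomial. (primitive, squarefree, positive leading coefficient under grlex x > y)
deg p = 2. The shape is more complex than any degree-1 curve.
Reading off the gridlines: the curve avoids every integer y-axis point in the box; it meets the x-axis at x = -1 (among the integer gridlines).
Together with the visible shape, these determine p as stated.

2*x*y - 3*x - 3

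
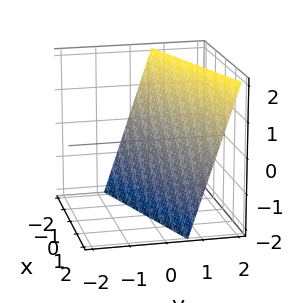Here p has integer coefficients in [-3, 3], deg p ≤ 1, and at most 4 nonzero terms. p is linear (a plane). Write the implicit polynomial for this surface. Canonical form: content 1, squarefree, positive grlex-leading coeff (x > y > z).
x - 3*y + z + 2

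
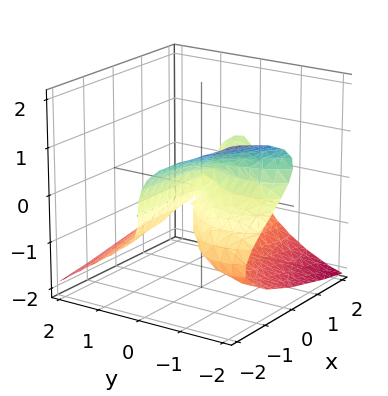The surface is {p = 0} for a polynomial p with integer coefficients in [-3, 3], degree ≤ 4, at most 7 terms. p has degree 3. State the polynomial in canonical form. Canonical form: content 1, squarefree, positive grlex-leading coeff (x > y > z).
y^3 + 3*z^3 - 2*x*y + 3*y^2 + 3*y*z

(a) The degree is 3 — the shape is more complex than any degree-2 surface.
(b) Against the integer gridlines: it meets the y-axis at y = 0 (among the integer gridlines); one z-axis crossing is at z = 0; every point of the x-axis in the box is on the surface.
(c) Fitting integer coefficients to these (and the overall shape) gives p.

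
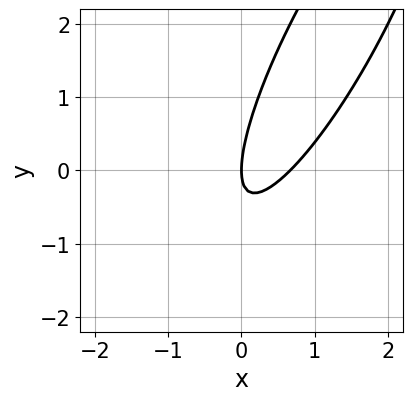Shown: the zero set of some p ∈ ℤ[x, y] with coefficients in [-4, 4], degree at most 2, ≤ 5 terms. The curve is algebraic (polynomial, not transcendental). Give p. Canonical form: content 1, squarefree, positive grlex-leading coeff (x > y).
3*x^2 - 3*x*y + y^2 - 2*x

First, degree: no degree-1 curve has this shape, so deg p = 2.
Next, from the visible intercepts: one y-axis crossing is at y = 0; it crosses the x-axis at the gridline x = 0.
Finally, these observations pin down the coefficients.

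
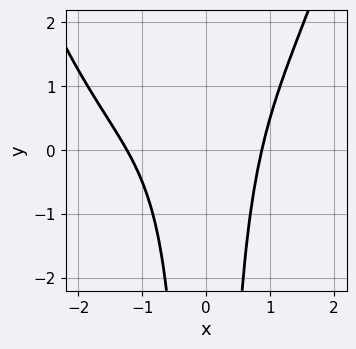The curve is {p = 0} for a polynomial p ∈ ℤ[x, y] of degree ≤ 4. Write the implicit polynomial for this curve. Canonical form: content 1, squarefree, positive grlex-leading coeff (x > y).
(a) Degree: a generic line meets the curve in up to 4 points, so deg p = 4.
(b) Reading off the gridlines: the curve avoids every integer y-axis point in the box.
(c) Assembling these constraints gives the stated polynomial.

x^4 + x^3 - 2*x^2*y + x^2 - 2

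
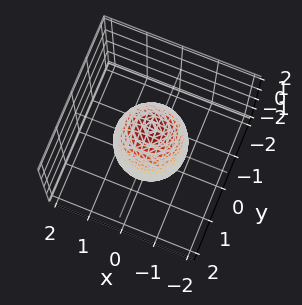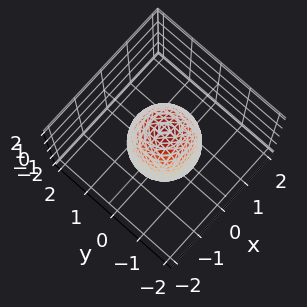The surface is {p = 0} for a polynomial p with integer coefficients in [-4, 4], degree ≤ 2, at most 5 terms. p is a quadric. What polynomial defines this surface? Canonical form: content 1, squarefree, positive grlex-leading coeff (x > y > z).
3*x^2 + 3*y^2 + z^2 - 3

deg p = 2. A closed, bounded, convex surface; a quadric.
Symmetries: the surface is invariant under rotation about z: p = q(x² + y², z); the z ↦ −z reflection is a symmetry, so z appears only in even powers.
Observable constraints: among the integer gridlines, it crosses the y-axis at y ∈ {-1, 1}; the x-axis gridline crossings are at x ∈ {-1, 1}; a circular section at z = 0 has radius exactly 1.
Matching integer coefficients to the picture gives p.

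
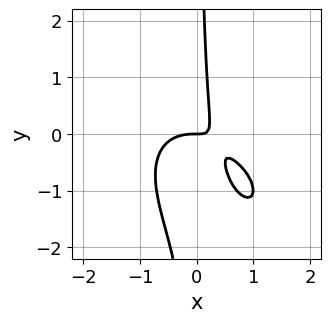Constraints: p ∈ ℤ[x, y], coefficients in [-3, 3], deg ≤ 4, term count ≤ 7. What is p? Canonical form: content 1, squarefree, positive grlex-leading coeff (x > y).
2*x^3 + 2*x^2*y + 2*x*y^2 + 3*x*y - y

First, the degree is 3 — a generic line meets the curve in up to 3 points.
Next, checking where it meets the axes: it meets the y-axis at y = 0 (among the integer gridlines); it crosses the x-axis at the gridline x = 0.
Finally, assembling these constraints gives the stated polynomial.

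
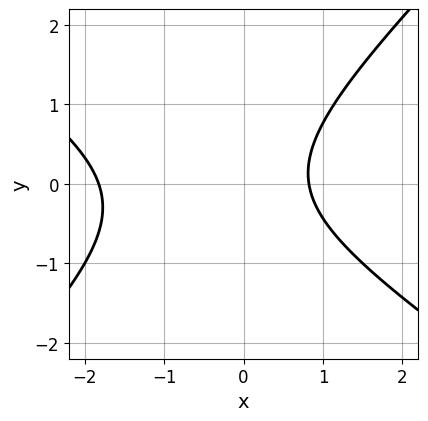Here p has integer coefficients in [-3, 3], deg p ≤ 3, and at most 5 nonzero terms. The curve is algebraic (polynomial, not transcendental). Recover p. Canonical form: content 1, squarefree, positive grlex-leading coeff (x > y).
2*x^2 + x*y - 3*y^2 + 2*x - 3

1. Degree: the shape is more complex than any degree-1 curve, so deg p = 2.
2. Reading off the gridlines: it misses every integer gridline on the y-axis.
3. Matching integer coefficients to the picture gives p.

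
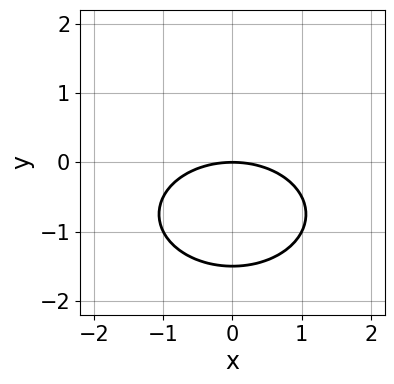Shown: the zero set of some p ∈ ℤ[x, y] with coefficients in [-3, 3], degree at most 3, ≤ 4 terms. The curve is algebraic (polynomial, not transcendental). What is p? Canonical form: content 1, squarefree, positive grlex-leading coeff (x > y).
x^2 + 2*y^2 + 3*y

1. deg p = 2.
2. Symmetries: it's symmetric under x → −x, forcing even powers of x.
3. From the visible intercepts: one y-axis crossing is at y = 0; one x-axis crossing is at x = 0.
4. Together with the visible shape, these determine p as stated.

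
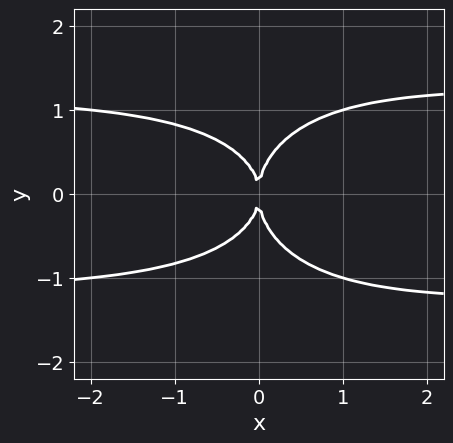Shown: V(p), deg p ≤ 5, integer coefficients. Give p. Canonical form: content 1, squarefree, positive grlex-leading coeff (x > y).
2*x^2*y^2 + 2*y^4 - x*y^2 - 3*x^2

First, degree: a generic line meets the curve in up to 4 points, so deg p = 4.
Then, symmetries: the y ↦ −y reflection is a symmetry, so y appears only in even powers.
Then, against the integer gridlines: it crosses the x-axis at the gridline x = 0; it crosses the y-axis at the gridline y = 0.
Finally, matching integer coefficients to the picture gives p.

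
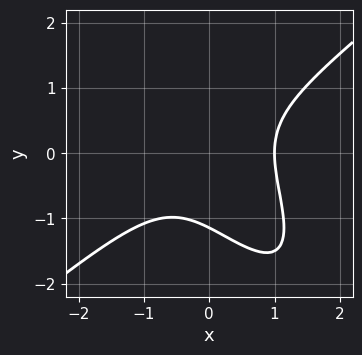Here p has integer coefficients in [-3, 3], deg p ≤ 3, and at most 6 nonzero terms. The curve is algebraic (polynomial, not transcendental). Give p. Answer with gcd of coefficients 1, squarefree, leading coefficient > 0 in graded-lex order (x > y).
3*x^3 - 3*x*y^2 - 2*y^3 - 3

First, deg p = 3. A generic line meets the curve in up to 3 points.
Then, against the integer gridlines: it crosses the x-axis at the gridline x = 1.
Finally, together with the visible shape, these determine p as stated.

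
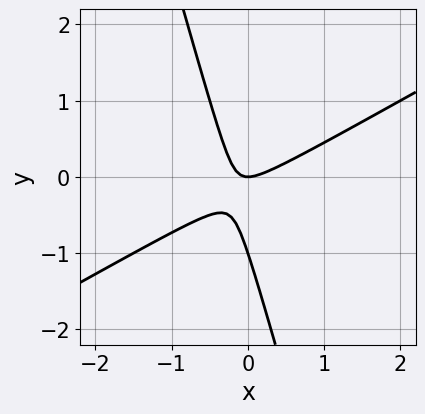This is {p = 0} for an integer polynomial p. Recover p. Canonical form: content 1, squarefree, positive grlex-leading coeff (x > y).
The degree is 2 — the shape is more complex than any degree-1 curve.
From the visible intercepts: among the integer gridlines, it crosses the y-axis at y ∈ {-1, 0}; it meets the x-axis at x = 0 (among the integer gridlines).
Putting this together gives p.

2*x^2 - 3*x*y - y^2 - y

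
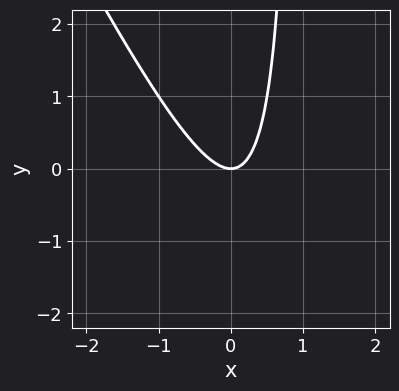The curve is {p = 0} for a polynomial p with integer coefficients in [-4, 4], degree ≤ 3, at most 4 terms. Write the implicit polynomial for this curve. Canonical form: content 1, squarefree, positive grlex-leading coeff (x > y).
2*x^2 + x*y - y

deg p = 2.
Against the integer gridlines: it crosses the y-axis at the gridline y = 0; it crosses the x-axis at the gridline x = 0.
Solving for integer coefficients yields p as stated.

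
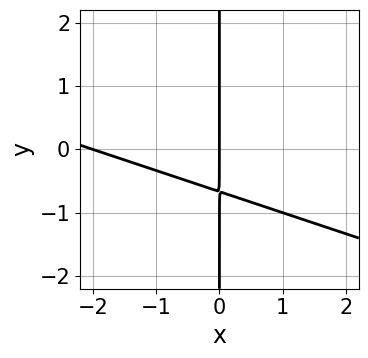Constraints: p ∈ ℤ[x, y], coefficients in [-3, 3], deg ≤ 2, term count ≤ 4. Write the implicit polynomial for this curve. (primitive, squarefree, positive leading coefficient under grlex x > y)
1. deg p = 2. A generic line meets the curve in up to 2 points.
2. Against the integer gridlines: the visible y-axis segment lies entirely on the curve; the x-axis gridline crossings are at x ∈ {-2, 0}.
3. Matching integer coefficients to the picture gives p.

x^2 + 3*x*y + 2*x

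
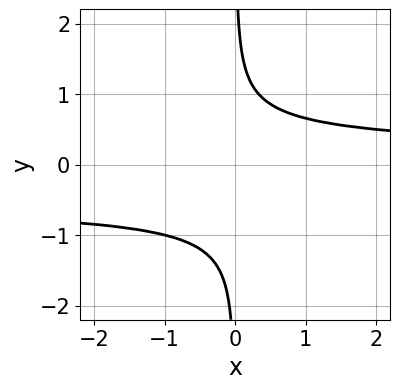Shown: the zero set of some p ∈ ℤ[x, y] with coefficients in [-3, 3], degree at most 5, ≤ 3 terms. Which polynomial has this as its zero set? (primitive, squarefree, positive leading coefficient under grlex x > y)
2*x*y^3 + x*y^2 - 1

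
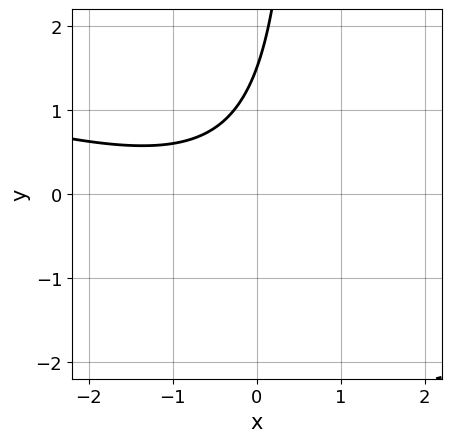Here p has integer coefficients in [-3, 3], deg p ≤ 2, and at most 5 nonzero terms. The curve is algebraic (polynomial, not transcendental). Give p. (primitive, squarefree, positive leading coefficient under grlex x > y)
(a) Degree: no degree-1 curve has this shape, so deg p = 2.
(b) From the visible intercepts: it misses every integer gridline on the x-axis.
(c) The integer polynomial consistent with all of this is the stated p.

x^2 + 3*x*y + x - 2*y + 3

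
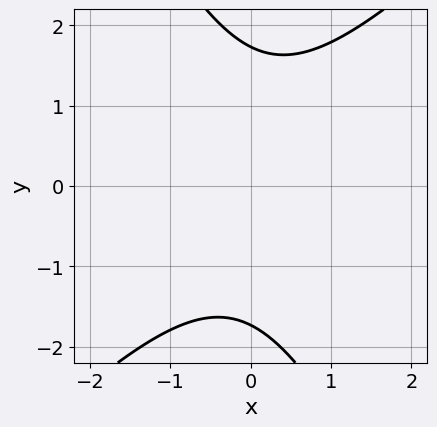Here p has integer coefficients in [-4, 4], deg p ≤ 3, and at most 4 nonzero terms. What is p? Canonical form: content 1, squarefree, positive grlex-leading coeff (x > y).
2*x^2 - x*y - y^2 + 3

Degree: the shape is more complex than any degree-1 curve, so deg p = 2.
Checking where it meets the axes: the curve avoids every integer x-axis point in the box.
Matching integer coefficients to the picture gives p.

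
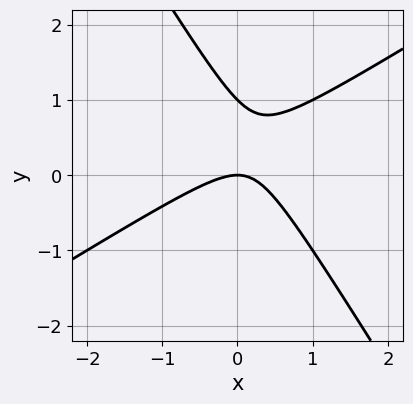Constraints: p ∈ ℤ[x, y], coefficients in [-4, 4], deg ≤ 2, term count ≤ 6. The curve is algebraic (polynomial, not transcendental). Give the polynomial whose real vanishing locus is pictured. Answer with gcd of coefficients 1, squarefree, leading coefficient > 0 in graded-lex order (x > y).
x^2 - x*y - y^2 + y

Degree: no degree-1 curve has this shape, so deg p = 2.
Reading off the gridlines: among the integer gridlines, it crosses the y-axis at y ∈ {0, 1}; one x-axis crossing is at x = 0.
These observations pin down the coefficients.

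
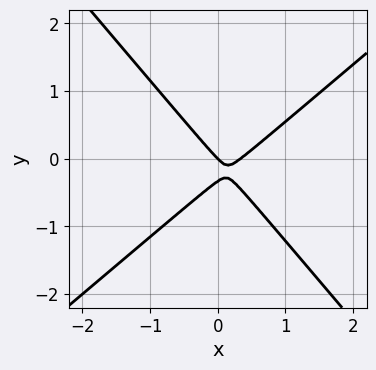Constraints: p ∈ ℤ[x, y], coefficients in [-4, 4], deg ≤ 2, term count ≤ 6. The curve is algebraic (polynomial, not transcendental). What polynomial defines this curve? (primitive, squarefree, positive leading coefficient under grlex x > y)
1. deg p = 2. No degree-1 curve has this shape.
2. Observable constraints: one y-axis crossing is at y = 0; it crosses the x-axis at the gridline x = 0.
3. Assembling these constraints gives the stated polynomial.

3*x^2 - x*y - 3*y^2 - x - y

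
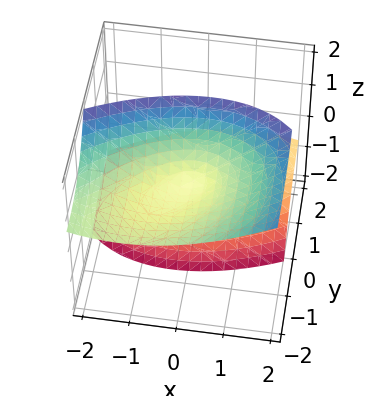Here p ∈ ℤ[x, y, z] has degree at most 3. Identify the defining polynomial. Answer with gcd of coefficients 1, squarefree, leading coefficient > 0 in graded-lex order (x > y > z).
1. I count 2 distinct pieces. They look like related sheets of one shape, so recover p as a whole.
2. The degree is 2 — no degree-1 surface has this shape.
3. Checking where it meets the axes: it meets the y-axis at y = 0 (among the integer gridlines); it meets the z-axis at z = 0 (among the integer gridlines); it crosses the x-axis at the gridline x = 0.
4. Solving for integer coefficients yields p as stated.

x^2 - x*y + y^2 + 3*y*z - z^2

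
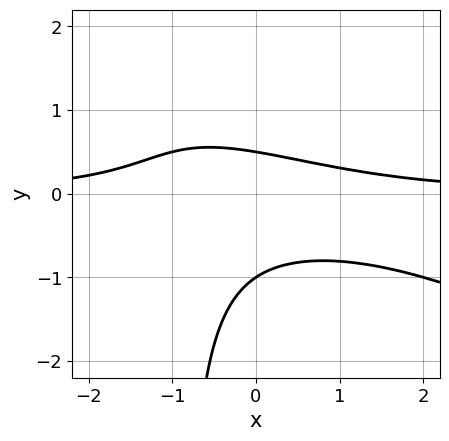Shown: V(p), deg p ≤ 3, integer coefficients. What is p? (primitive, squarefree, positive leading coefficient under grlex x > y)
(a) deg p = 3. The shape is more complex than any degree-2 curve.
(b) Reading off the gridlines: it meets the y-axis at y = -1 (among the integer gridlines); the curve avoids every integer x-axis point in the box.
(c) These observations pin down the coefficients.

x^2*y + 2*x*y^2 + 2*y^2 + y - 1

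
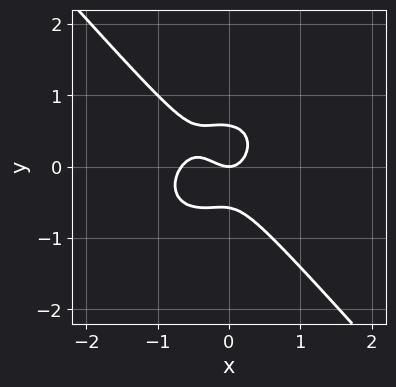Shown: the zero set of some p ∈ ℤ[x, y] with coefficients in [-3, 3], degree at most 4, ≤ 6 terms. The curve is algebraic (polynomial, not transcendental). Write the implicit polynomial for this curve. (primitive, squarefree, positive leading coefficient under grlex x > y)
Degree: a generic line meets the curve in up to 3 points, so deg p = 3.
From the axis intercepts and sections: one y-axis crossing is at y = 0; it meets the x-axis at x = 0 (among the integer gridlines).
Matching integer coefficients to the picture gives p.

3*x^3 + x*y^2 + 3*y^3 + 2*x^2 - y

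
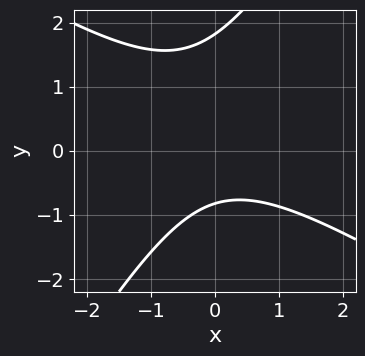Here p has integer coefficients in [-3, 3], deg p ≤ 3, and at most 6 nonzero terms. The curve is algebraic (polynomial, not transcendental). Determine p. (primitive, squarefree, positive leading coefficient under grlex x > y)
Degree: a generic line meets the curve in up to 2 points, so deg p = 2.
From the axis intercepts and sections: it misses every integer gridline on the x-axis.
Putting this together gives p.

2*x^2 + 2*x*y - 2*y^2 + 2*y + 3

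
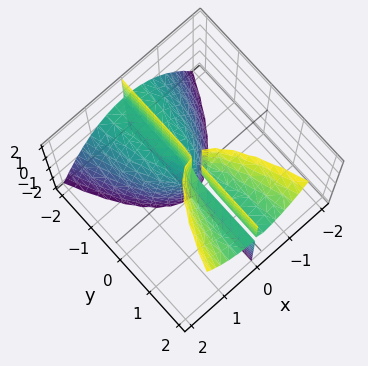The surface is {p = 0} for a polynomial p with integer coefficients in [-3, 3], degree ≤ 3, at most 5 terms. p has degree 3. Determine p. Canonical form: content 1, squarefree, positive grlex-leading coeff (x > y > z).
3*x^3 - 2*x*y*z + x*y

1. I count 3 distinct pieces. They look like related sheets of one shape, so recover p as a whole.
2. deg p = 3. No degree-2 surface has this shape.
3. From the axis intercepts and sections: the visible y-axis segment lies entirely on the surface; the visible z-axis segment lies entirely on the surface; it crosses the x-axis at the gridline x = 0.
4. Fitting integer coefficients to these (and the overall shape) gives p.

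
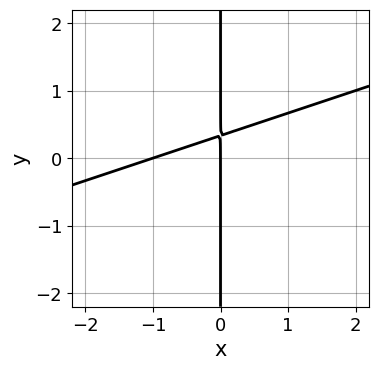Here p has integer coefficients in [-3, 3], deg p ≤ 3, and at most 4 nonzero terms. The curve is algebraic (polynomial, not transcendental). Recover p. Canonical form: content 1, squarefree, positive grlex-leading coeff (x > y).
(a) The degree is 2 — a generic line meets the curve in up to 2 points.
(b) Against the integer gridlines: among the integer gridlines, it crosses the x-axis at x ∈ {-1, 0}; every point of the y-axis in the box is on the curve.
(c) These observations pin down the coefficients.

x^2 - 3*x*y + x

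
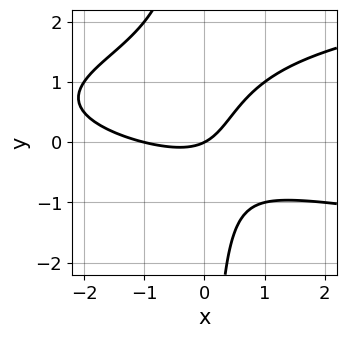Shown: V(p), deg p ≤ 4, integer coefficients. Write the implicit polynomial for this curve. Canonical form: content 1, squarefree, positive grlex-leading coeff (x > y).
Degree: the shape is more complex than any degree-2 curve, so deg p = 3.
Against the integer gridlines: the x-axis gridline crossings are at x ∈ {-1, 0}; it crosses the y-axis at the gridline y = 0.
Together with the visible shape, these determine p as stated.

2*x*y^2 - x^2 - 2*x*y - x + 2*y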